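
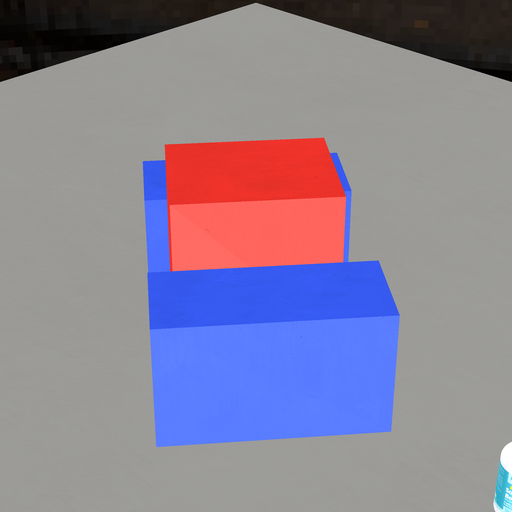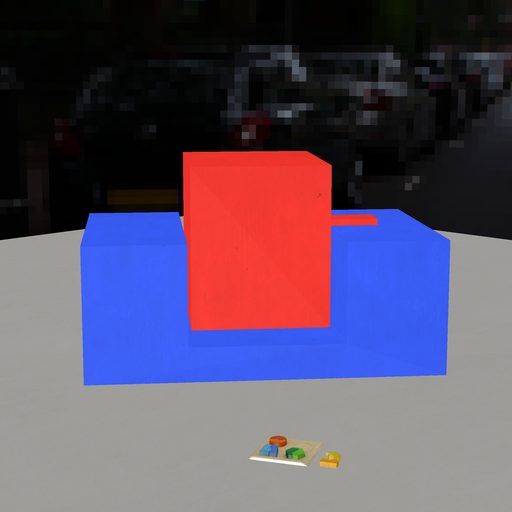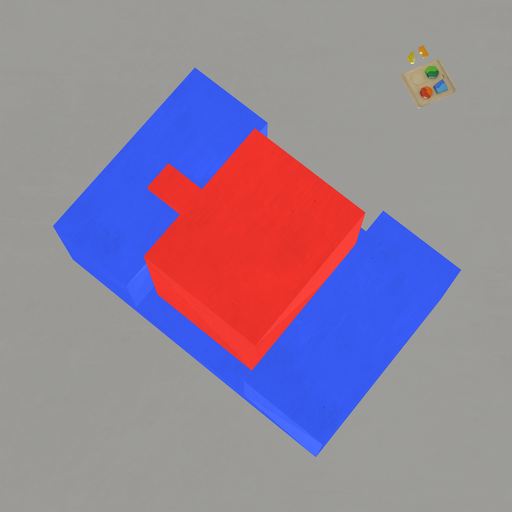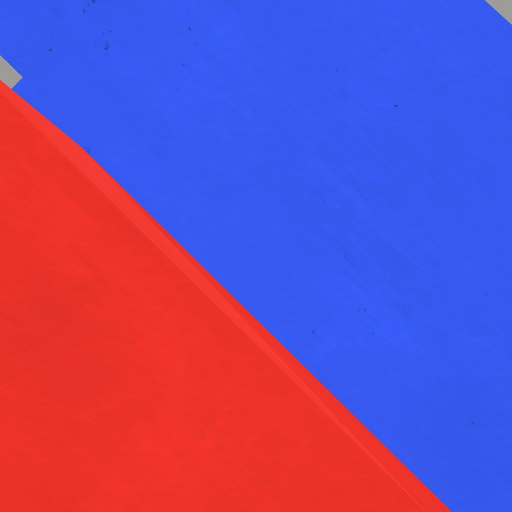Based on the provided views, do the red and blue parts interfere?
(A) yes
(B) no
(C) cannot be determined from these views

(B) no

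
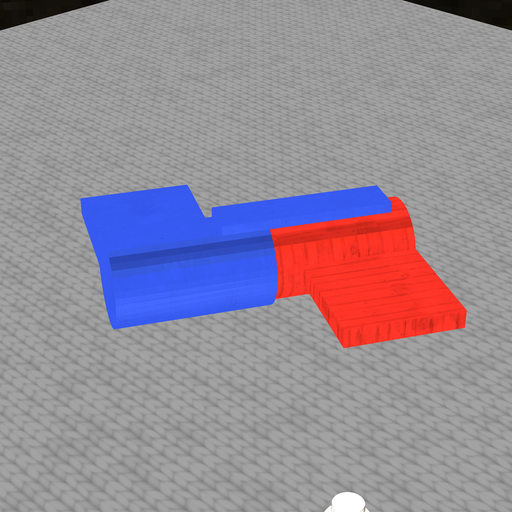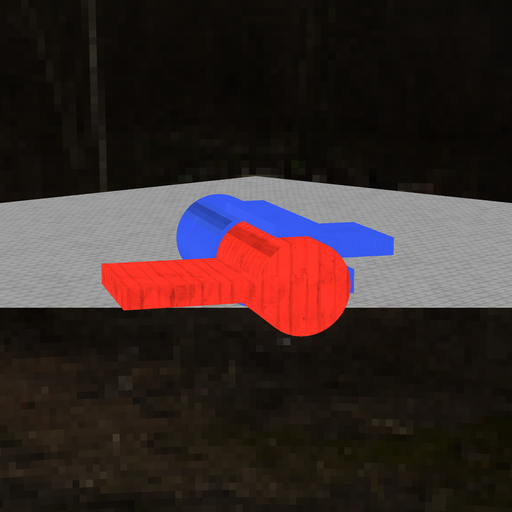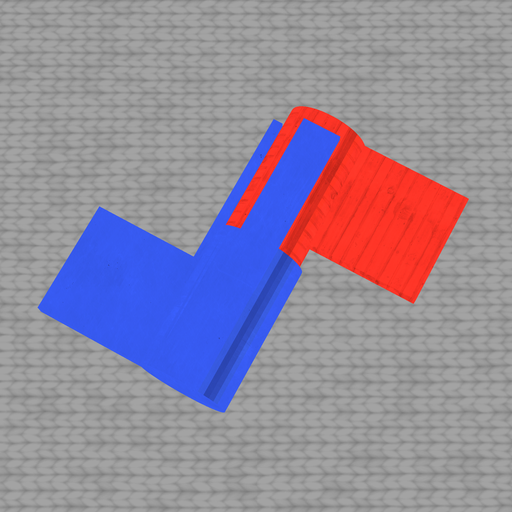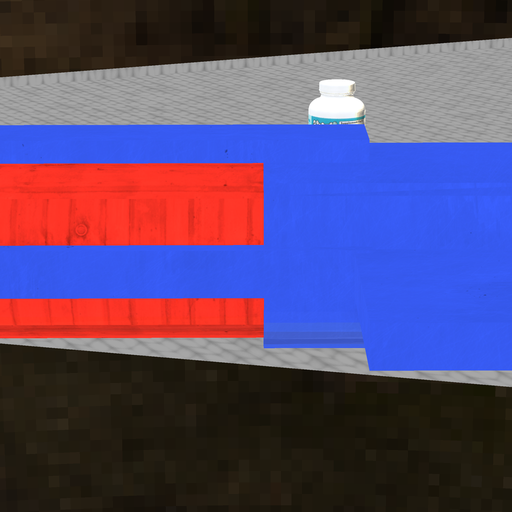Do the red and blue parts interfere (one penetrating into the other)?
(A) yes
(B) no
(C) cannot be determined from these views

(A) yes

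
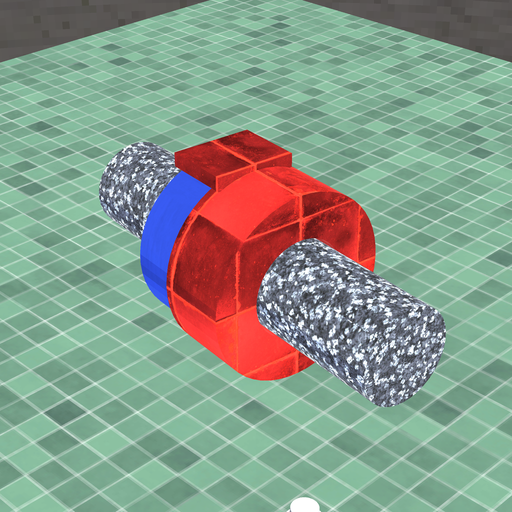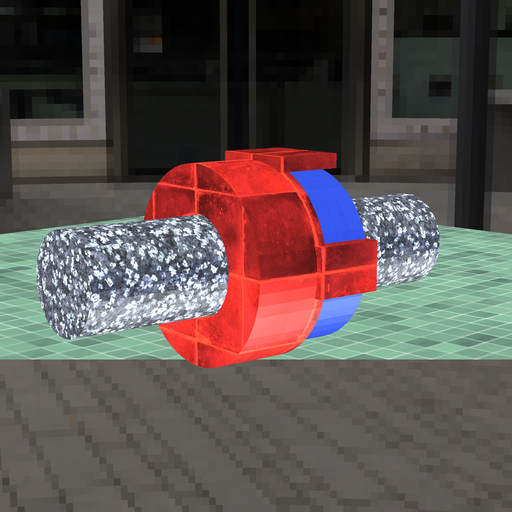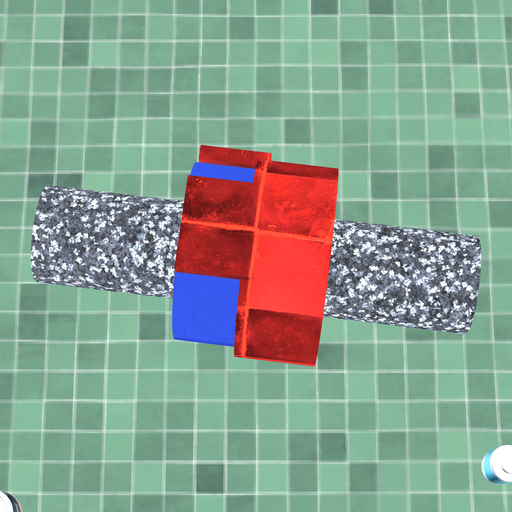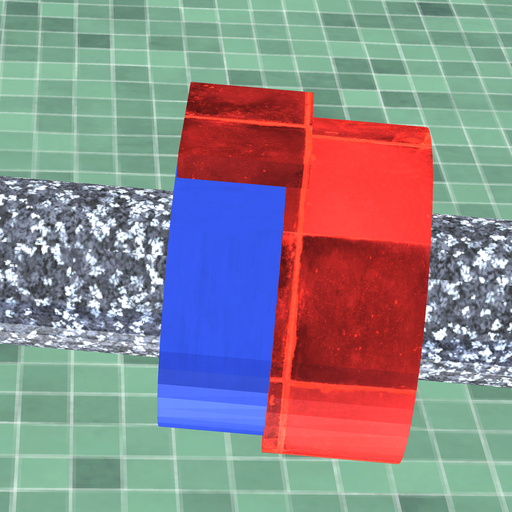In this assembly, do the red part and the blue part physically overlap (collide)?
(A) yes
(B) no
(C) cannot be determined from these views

(A) yes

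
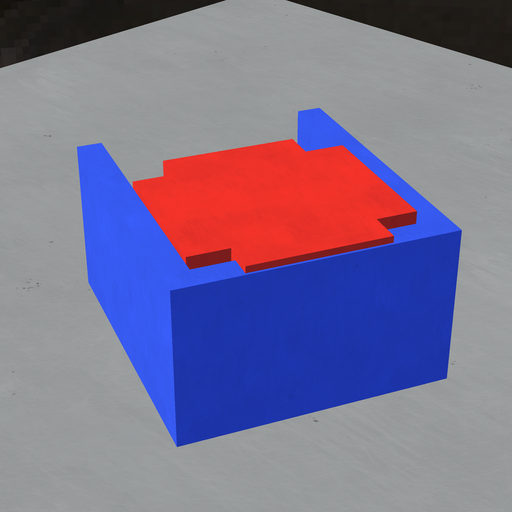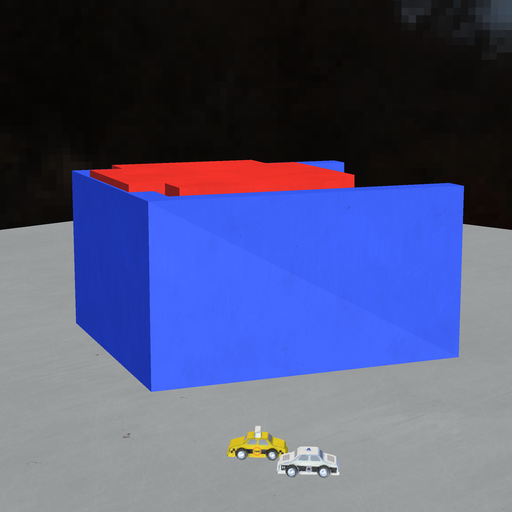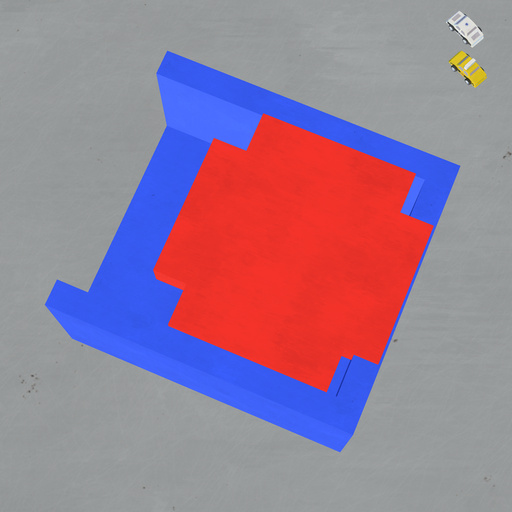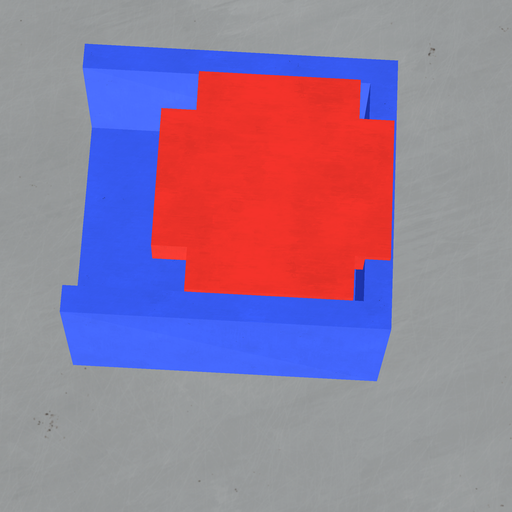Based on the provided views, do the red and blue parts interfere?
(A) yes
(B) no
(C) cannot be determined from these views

(A) yes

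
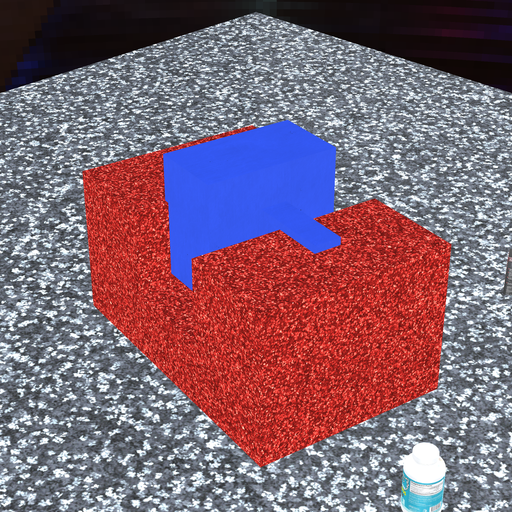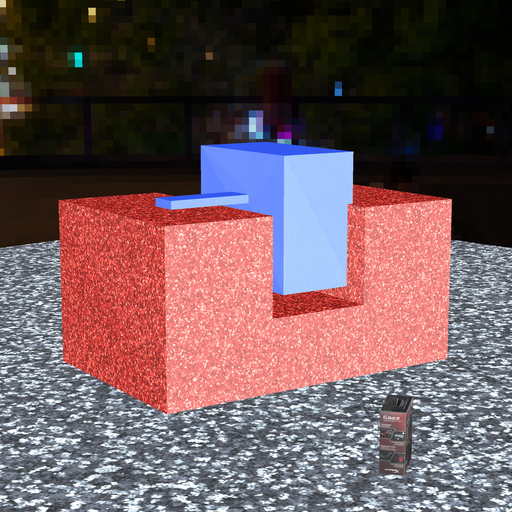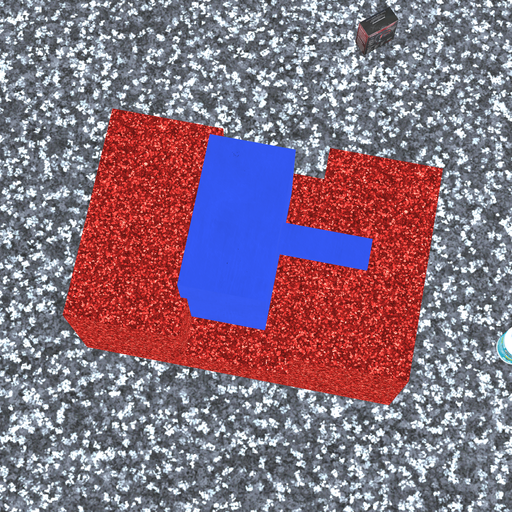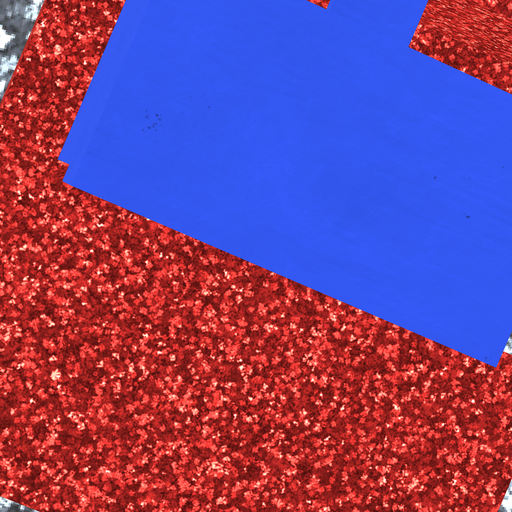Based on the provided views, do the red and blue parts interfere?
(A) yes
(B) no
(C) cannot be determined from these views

(A) yes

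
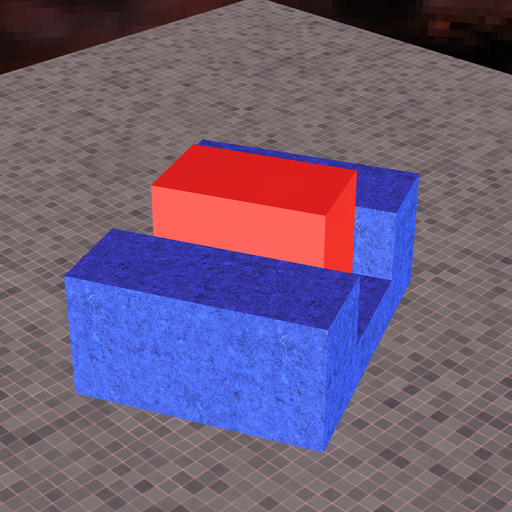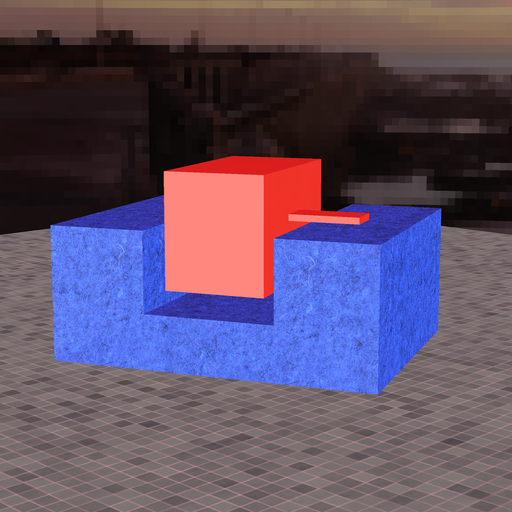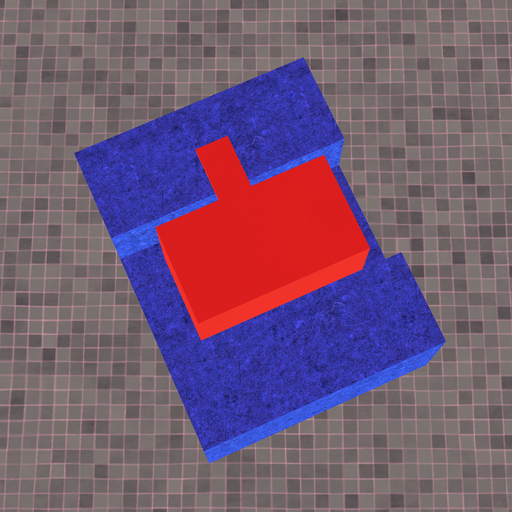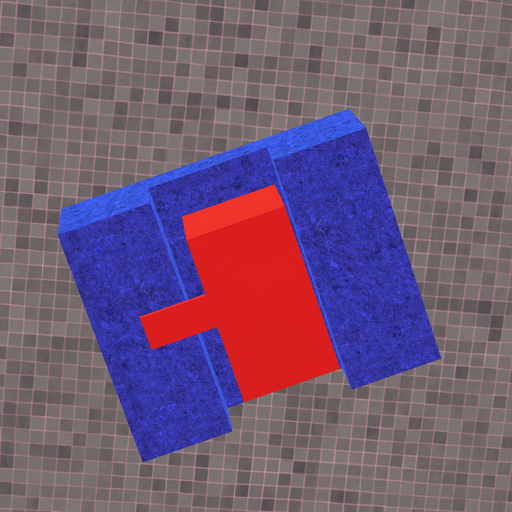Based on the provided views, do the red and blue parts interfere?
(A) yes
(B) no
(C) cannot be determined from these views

(B) no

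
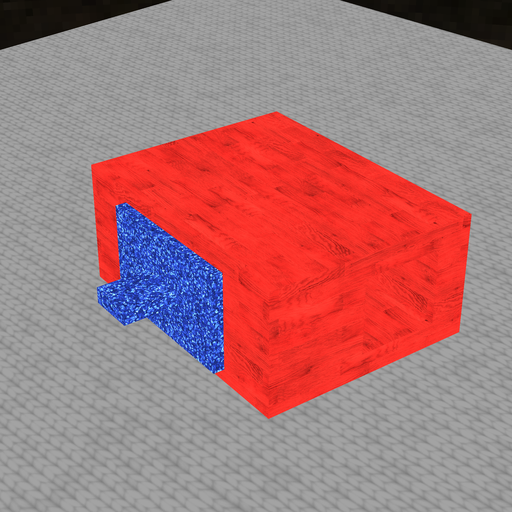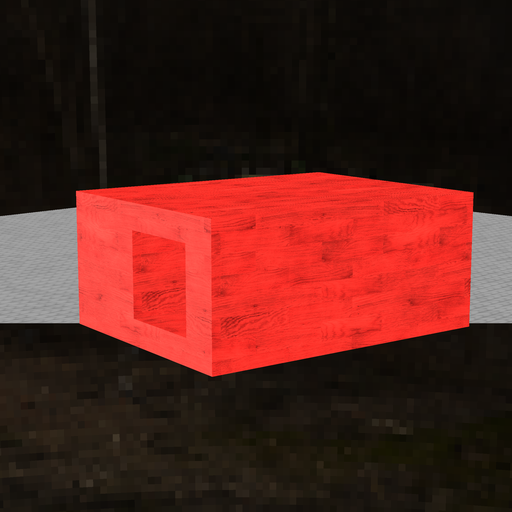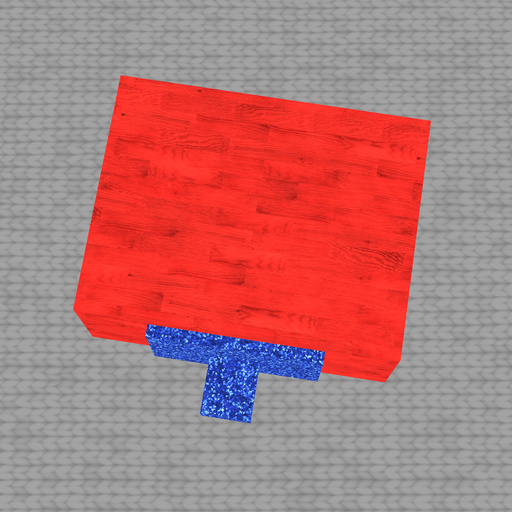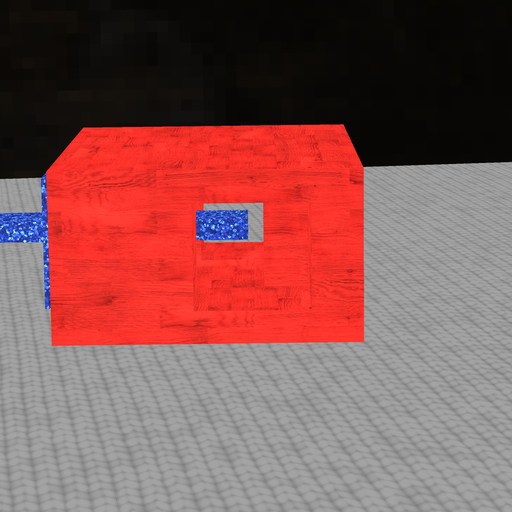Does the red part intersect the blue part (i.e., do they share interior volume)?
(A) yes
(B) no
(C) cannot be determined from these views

(B) no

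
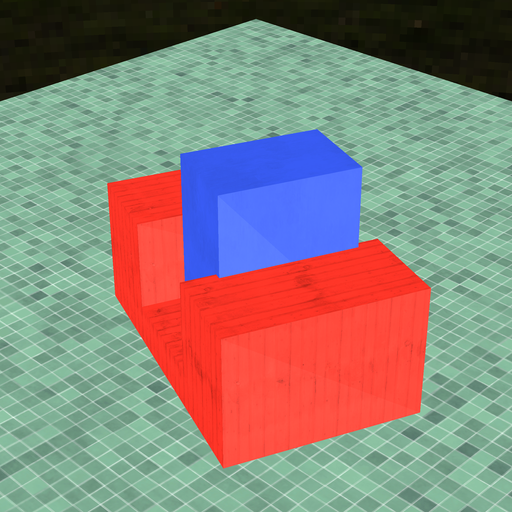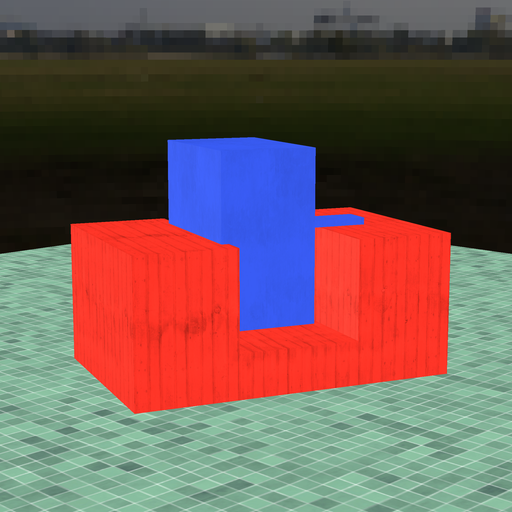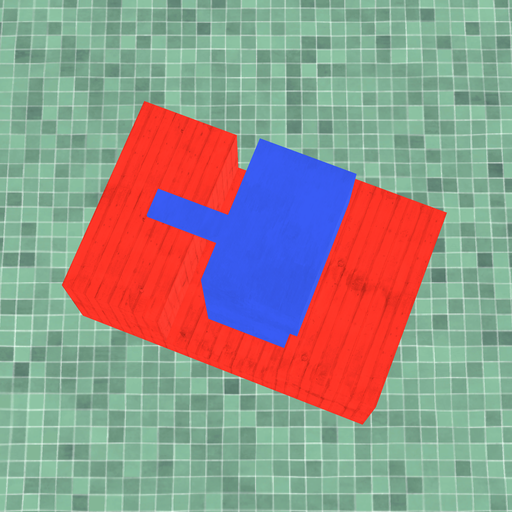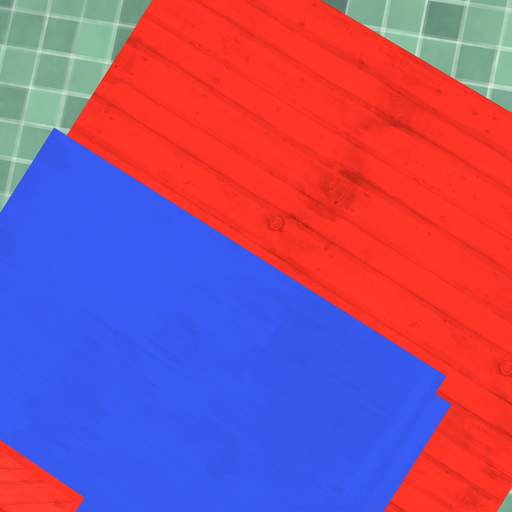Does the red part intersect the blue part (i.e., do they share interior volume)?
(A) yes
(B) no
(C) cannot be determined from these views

(A) yes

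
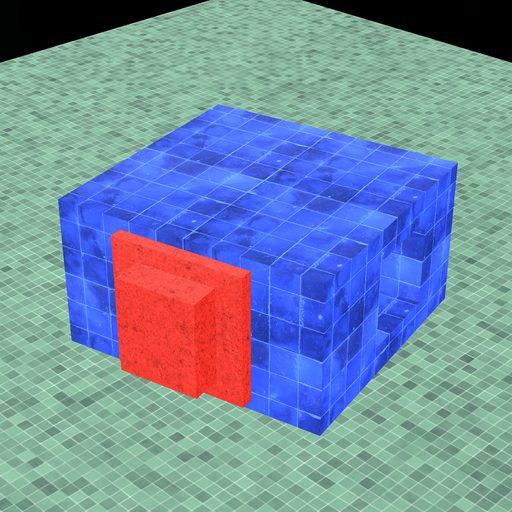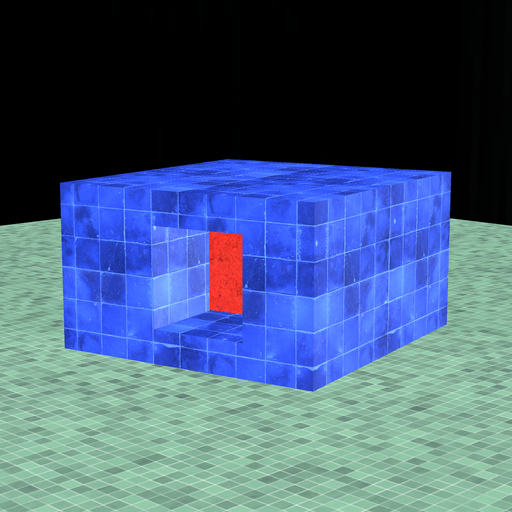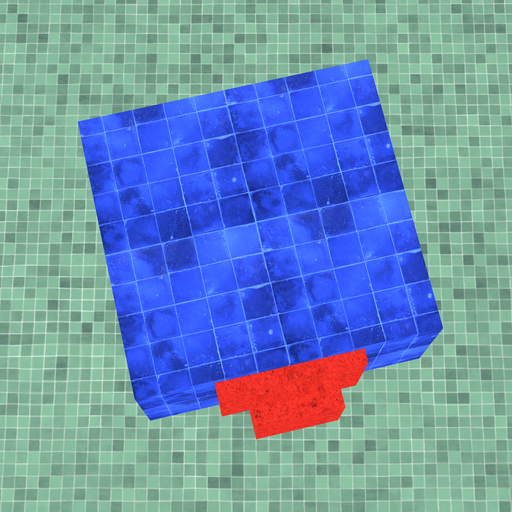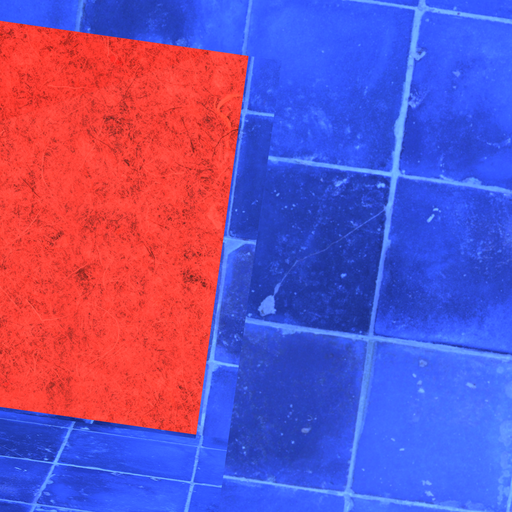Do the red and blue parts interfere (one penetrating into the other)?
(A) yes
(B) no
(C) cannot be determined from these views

(A) yes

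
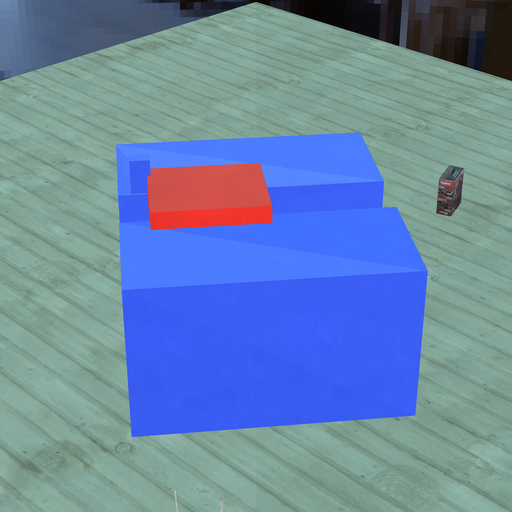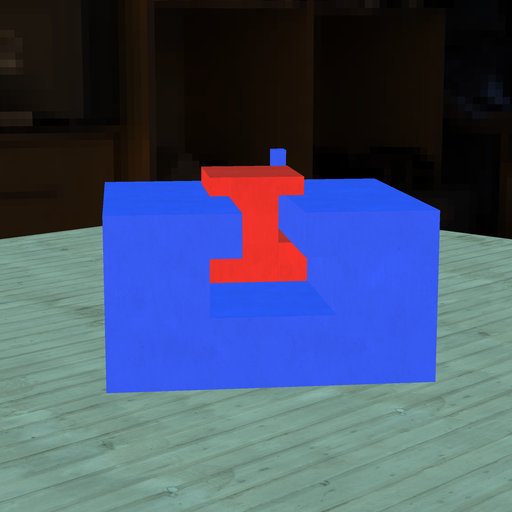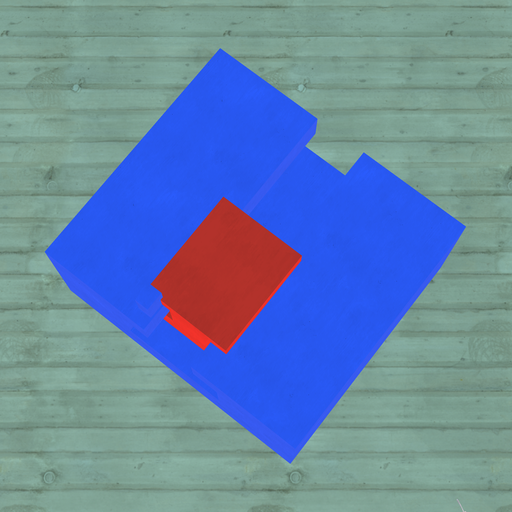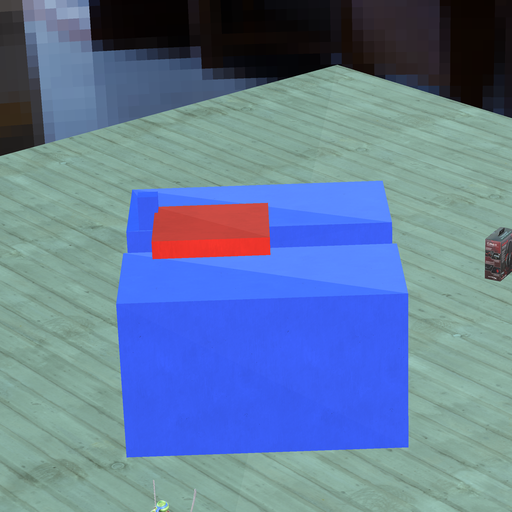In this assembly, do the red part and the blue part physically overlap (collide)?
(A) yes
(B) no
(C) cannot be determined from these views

(A) yes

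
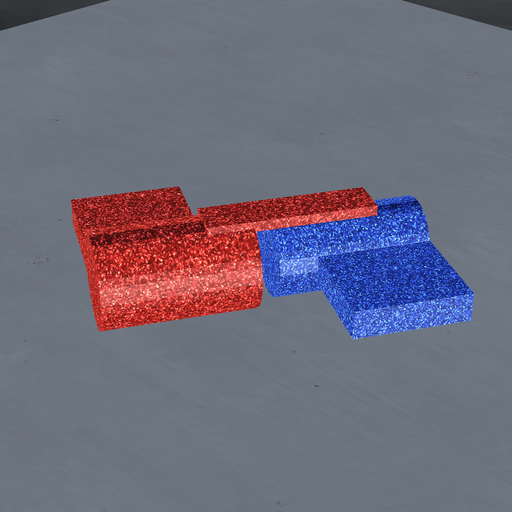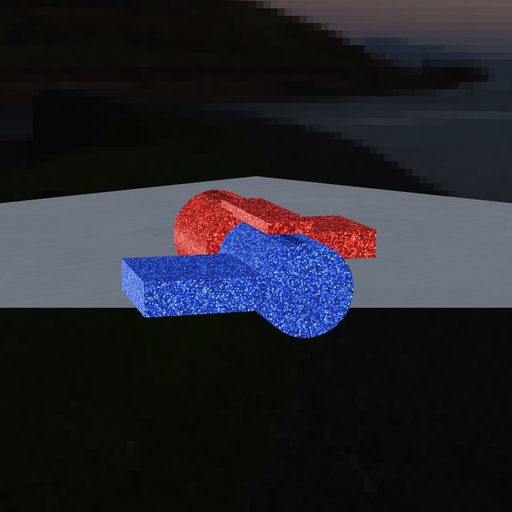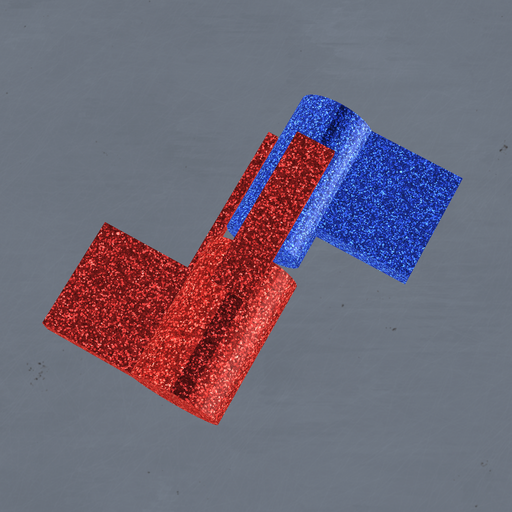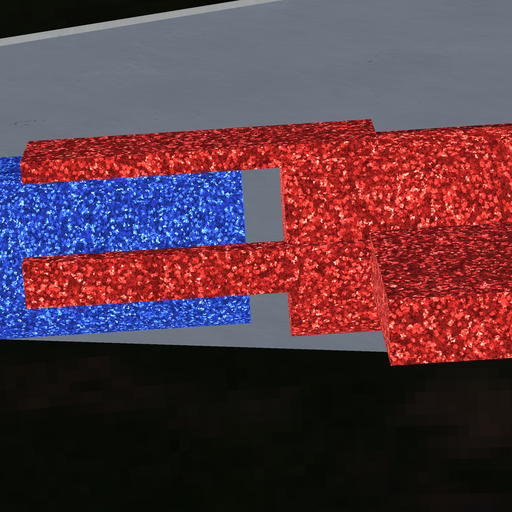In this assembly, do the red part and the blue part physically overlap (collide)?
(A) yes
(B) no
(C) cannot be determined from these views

(B) no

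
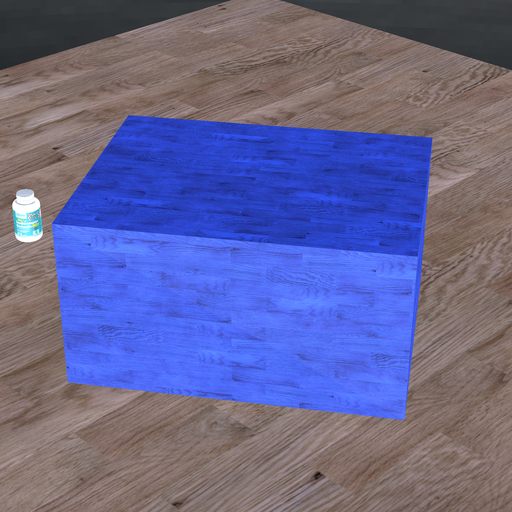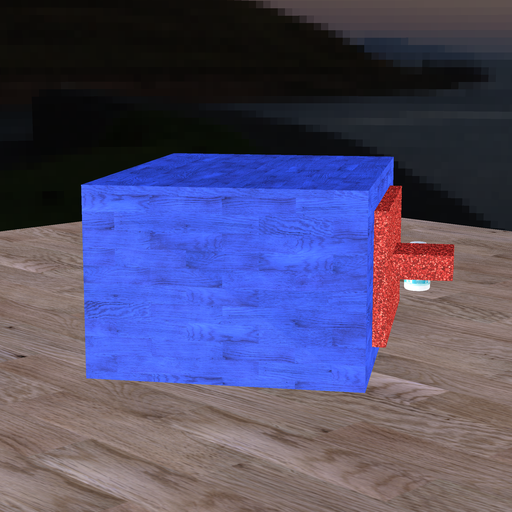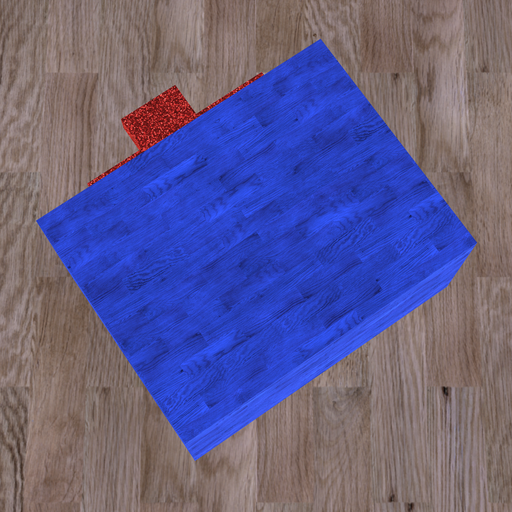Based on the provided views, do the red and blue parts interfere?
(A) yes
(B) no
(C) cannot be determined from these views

(C) cannot be determined from these views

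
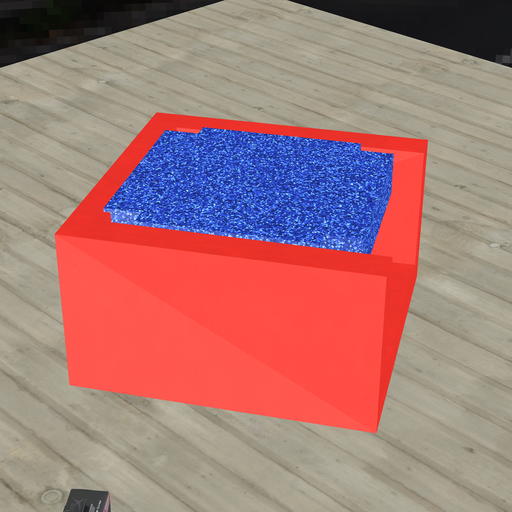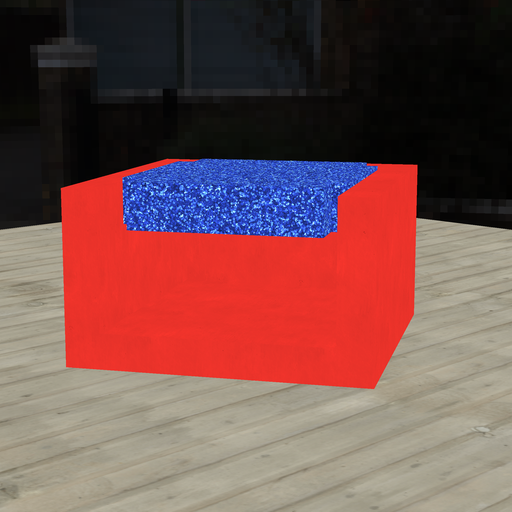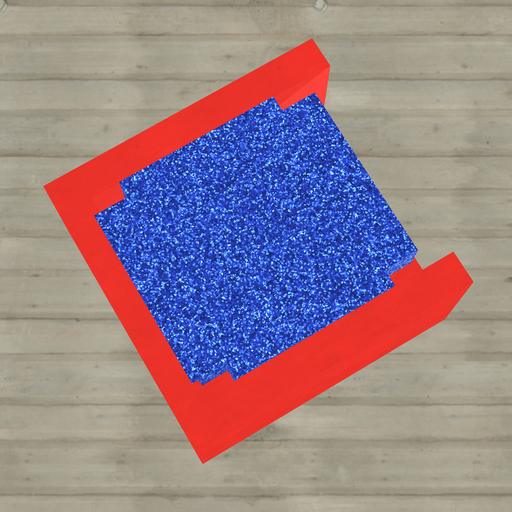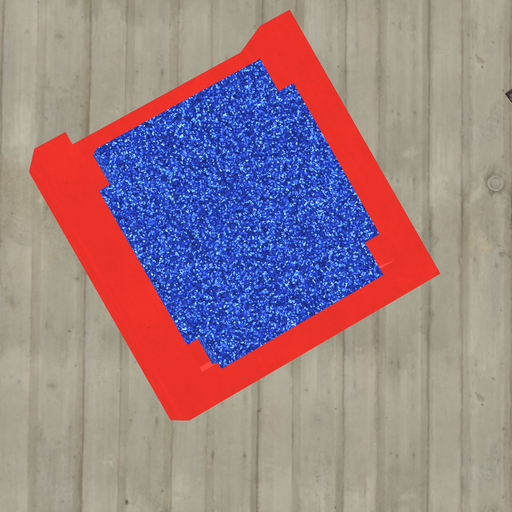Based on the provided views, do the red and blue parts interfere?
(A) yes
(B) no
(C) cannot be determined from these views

(A) yes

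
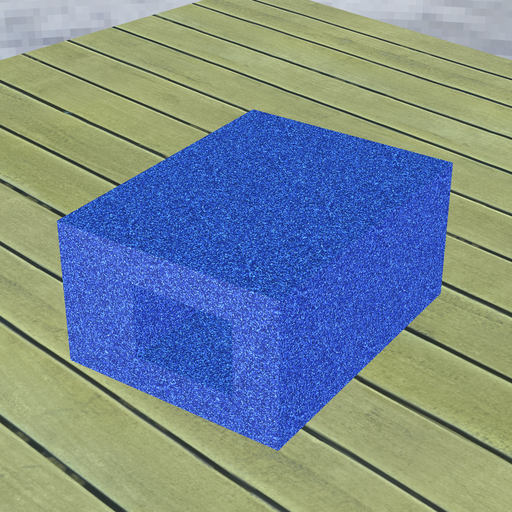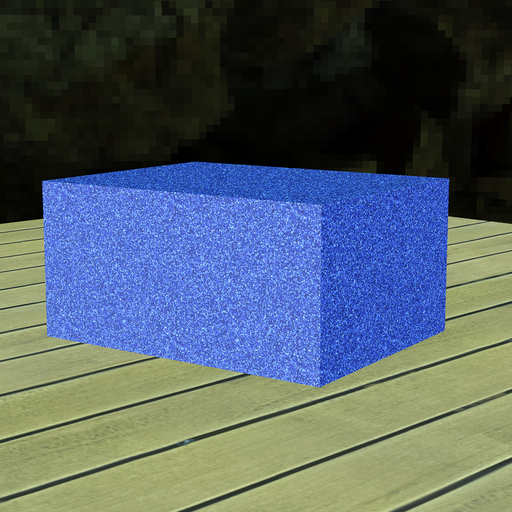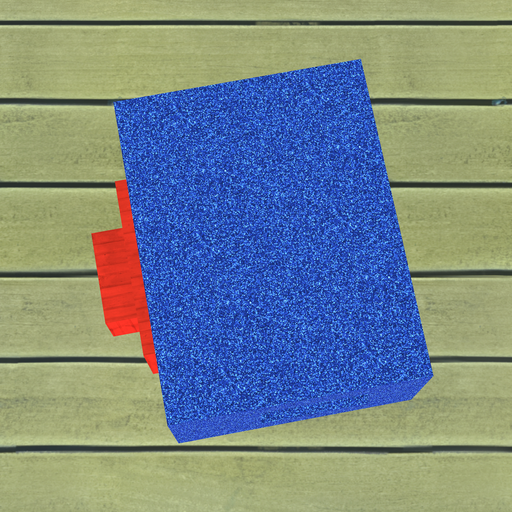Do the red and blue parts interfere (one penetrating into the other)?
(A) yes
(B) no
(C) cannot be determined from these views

(C) cannot be determined from these views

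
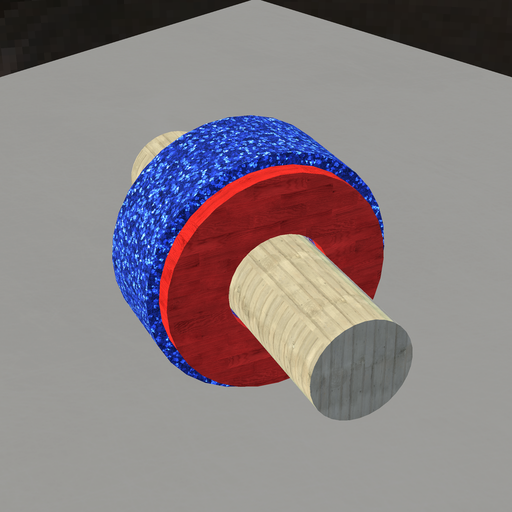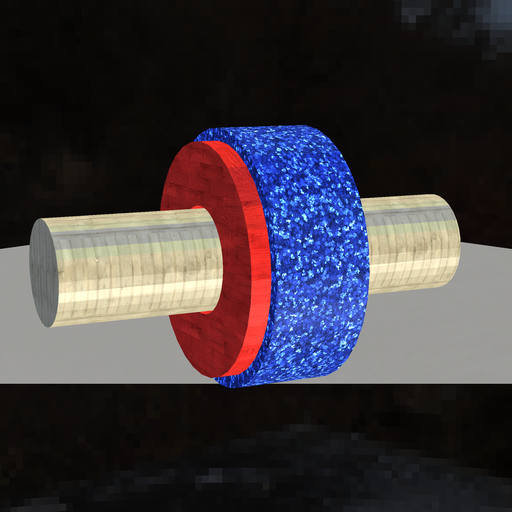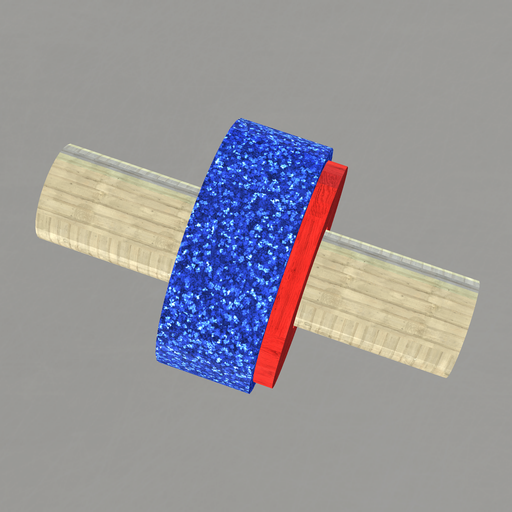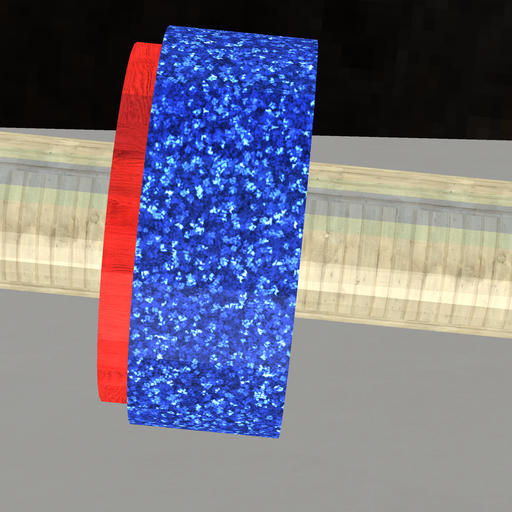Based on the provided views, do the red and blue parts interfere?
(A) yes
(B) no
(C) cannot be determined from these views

(A) yes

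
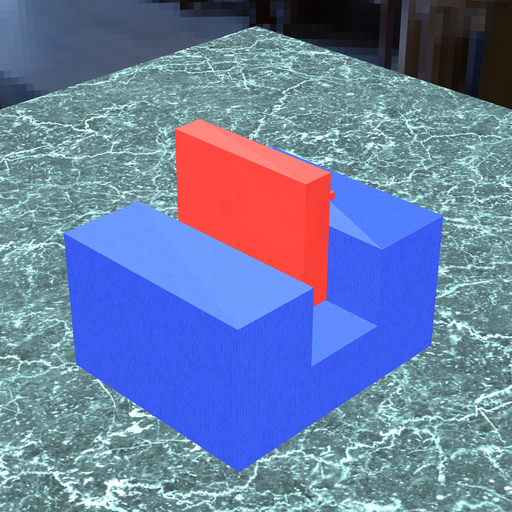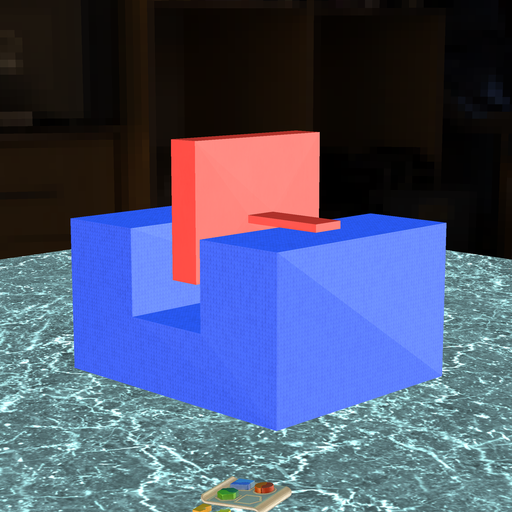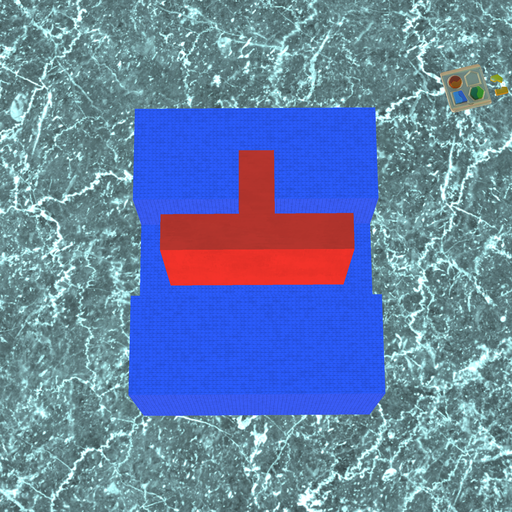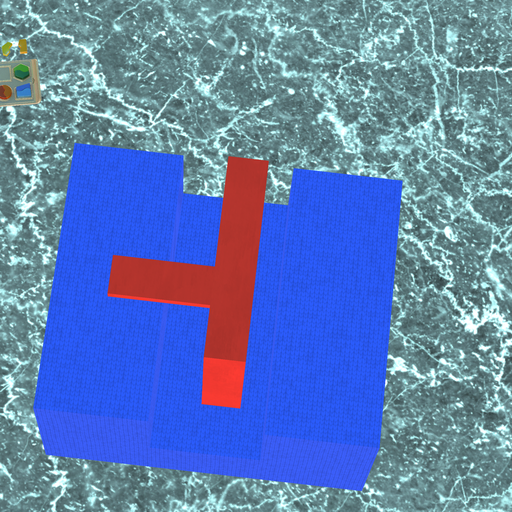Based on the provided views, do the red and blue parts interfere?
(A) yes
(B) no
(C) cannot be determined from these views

(B) no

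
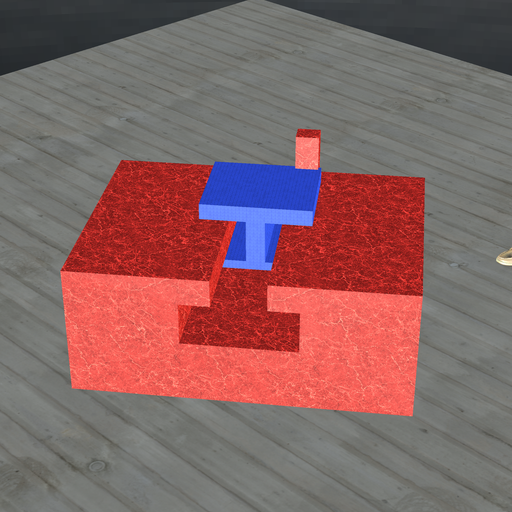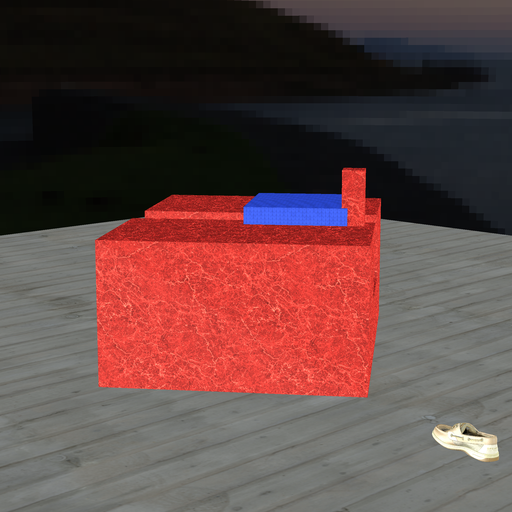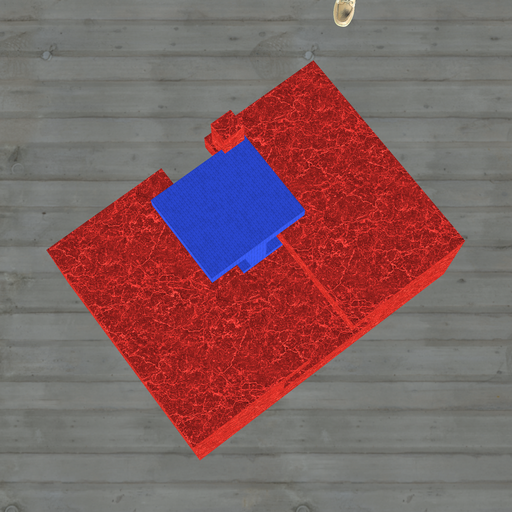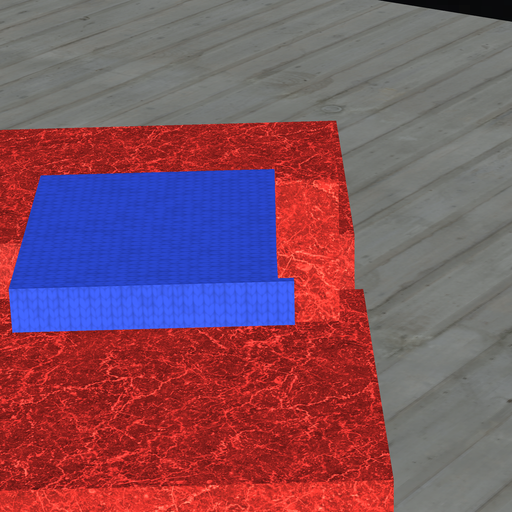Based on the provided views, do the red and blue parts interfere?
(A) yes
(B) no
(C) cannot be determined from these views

(A) yes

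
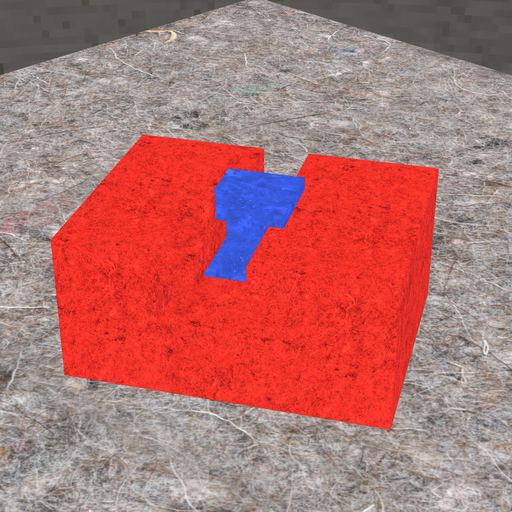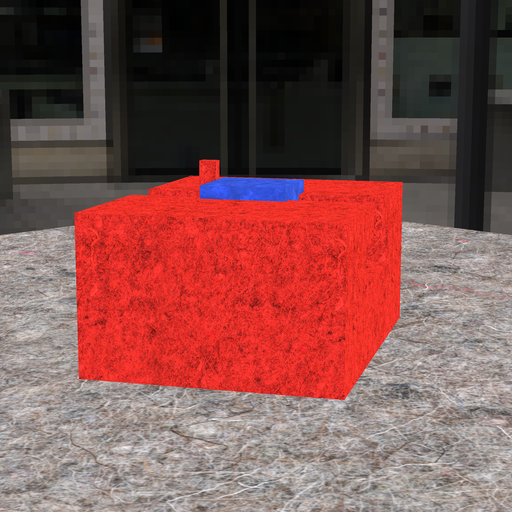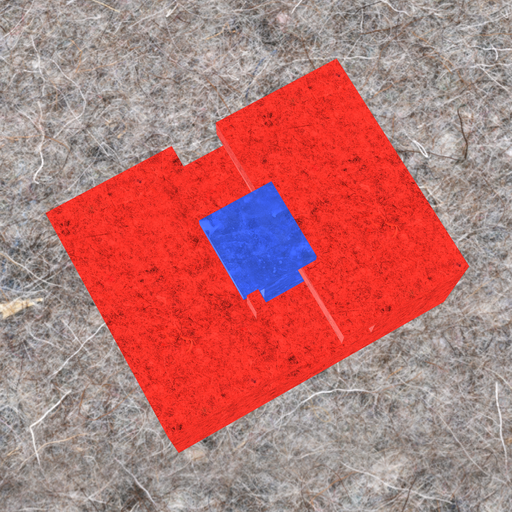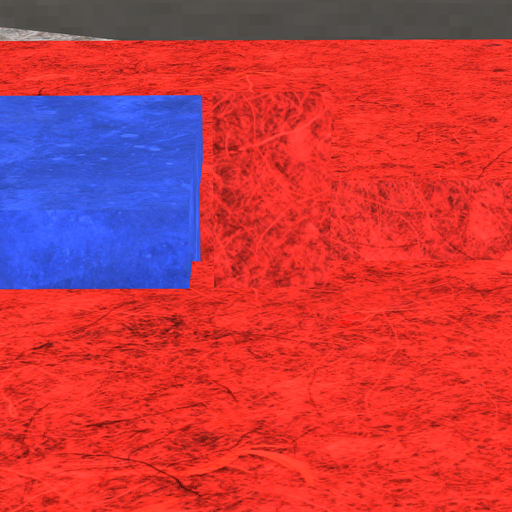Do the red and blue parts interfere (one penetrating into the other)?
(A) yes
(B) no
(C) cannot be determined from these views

(B) no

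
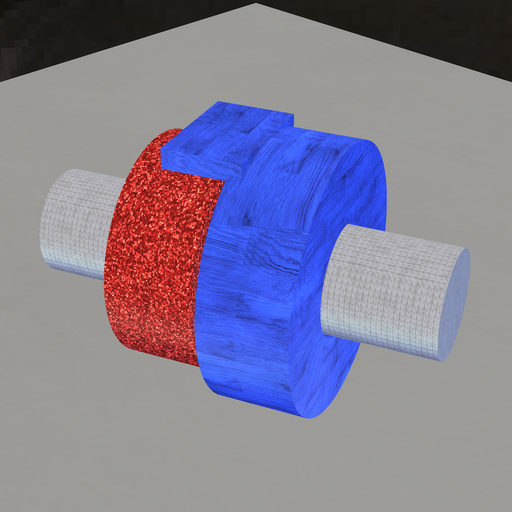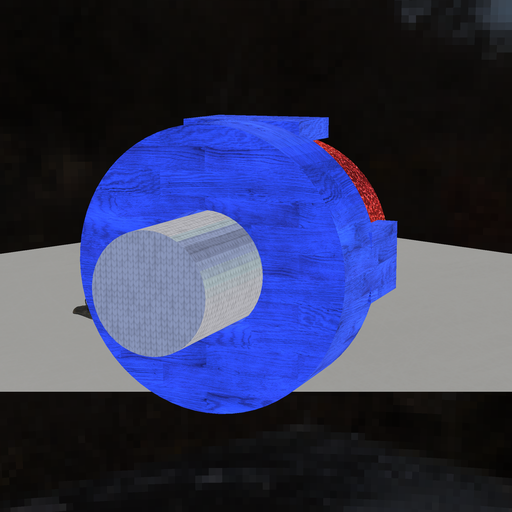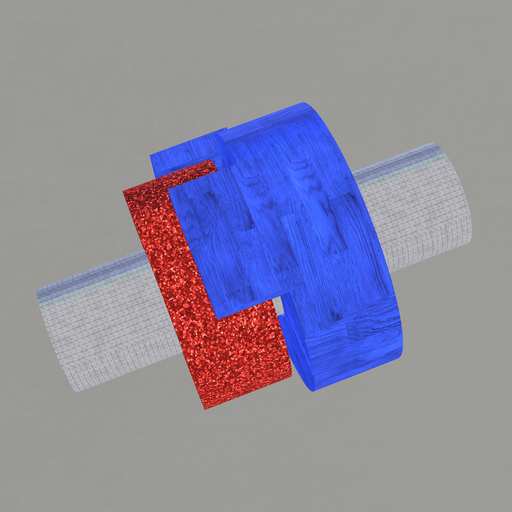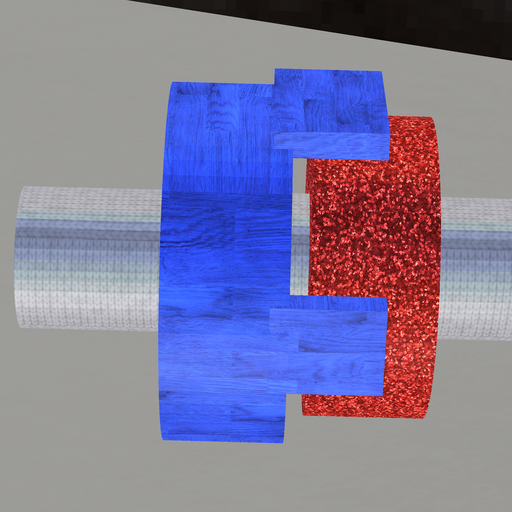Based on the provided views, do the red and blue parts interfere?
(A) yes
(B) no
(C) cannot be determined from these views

(B) no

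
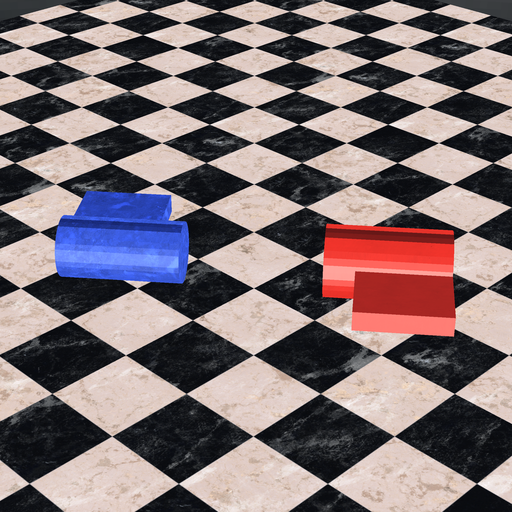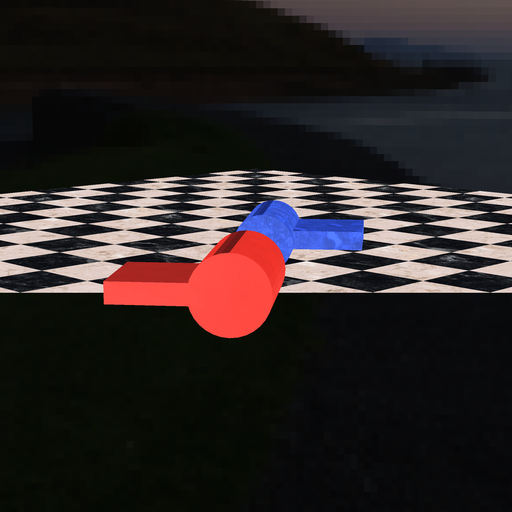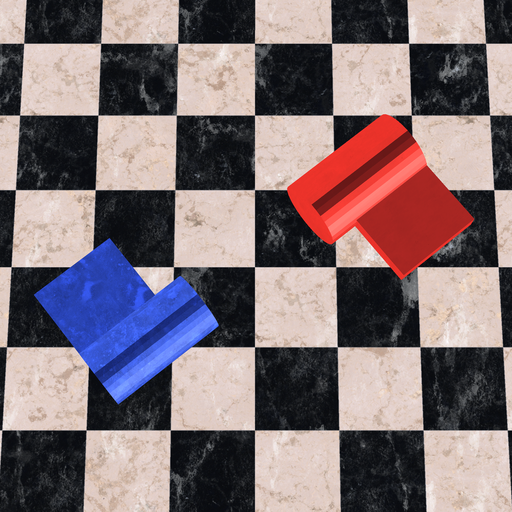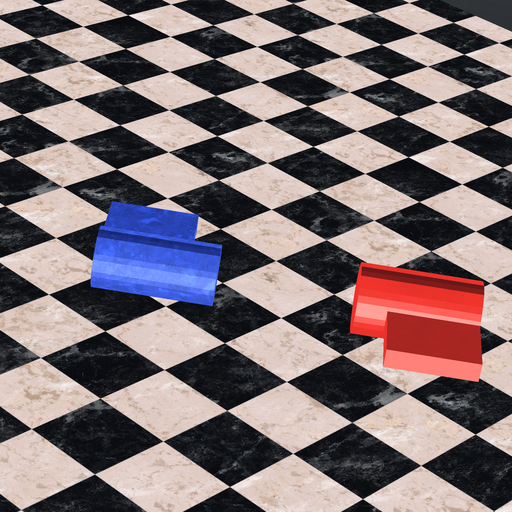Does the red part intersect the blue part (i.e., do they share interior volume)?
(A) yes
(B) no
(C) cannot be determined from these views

(B) no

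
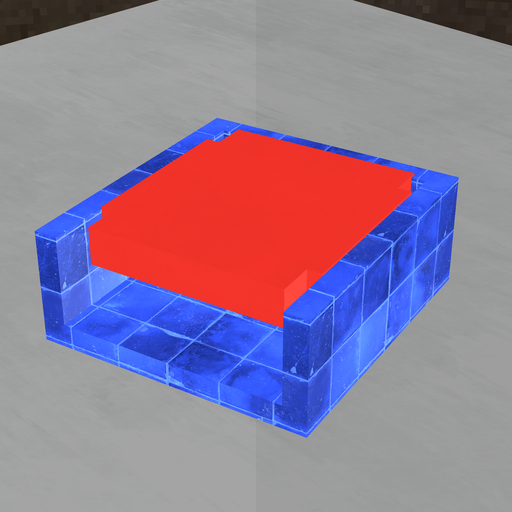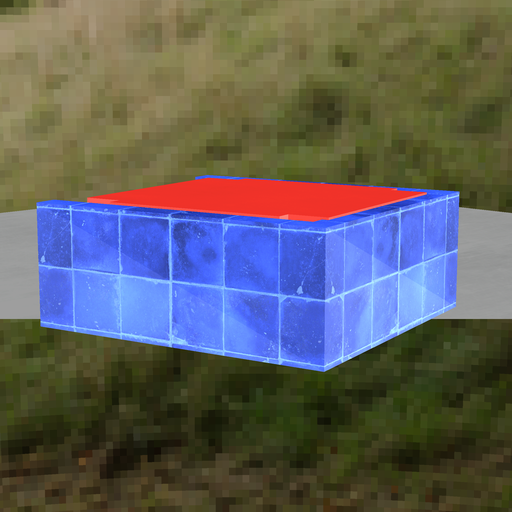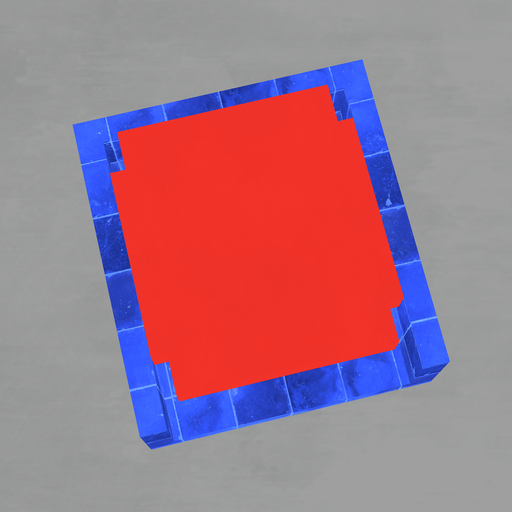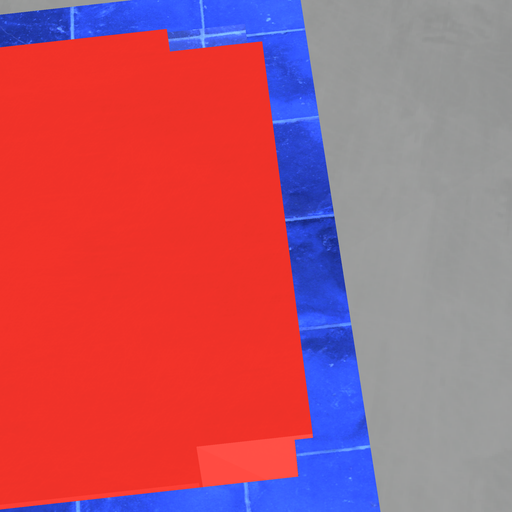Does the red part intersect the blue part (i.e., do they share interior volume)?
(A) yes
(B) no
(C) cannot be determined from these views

(A) yes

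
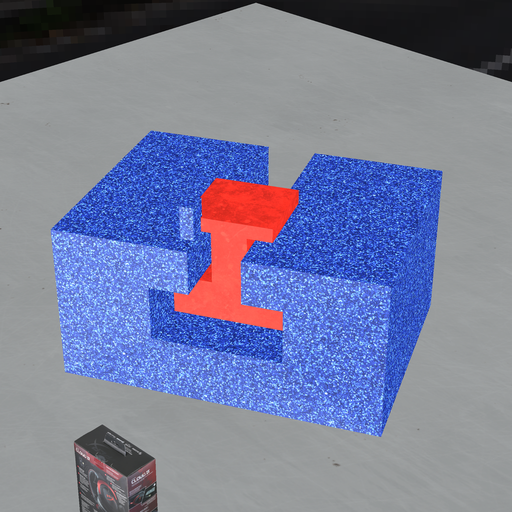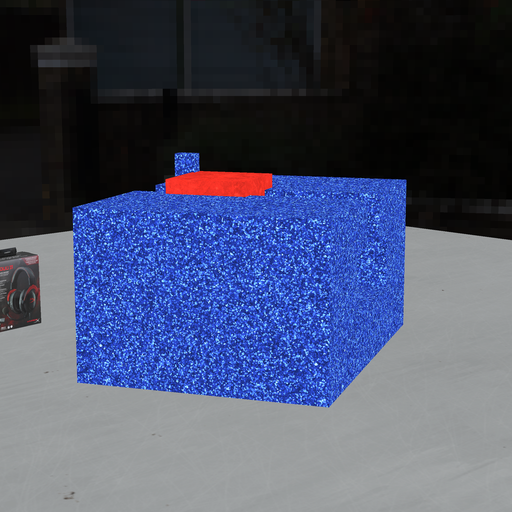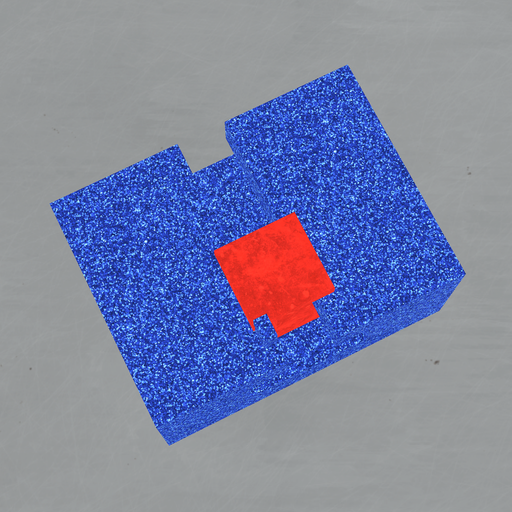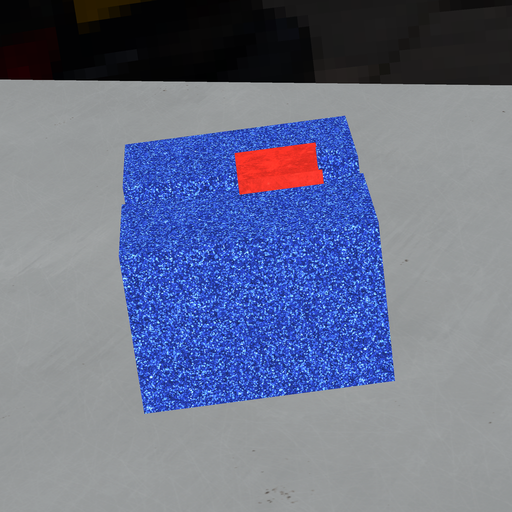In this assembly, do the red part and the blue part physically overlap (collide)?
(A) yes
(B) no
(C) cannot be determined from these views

(A) yes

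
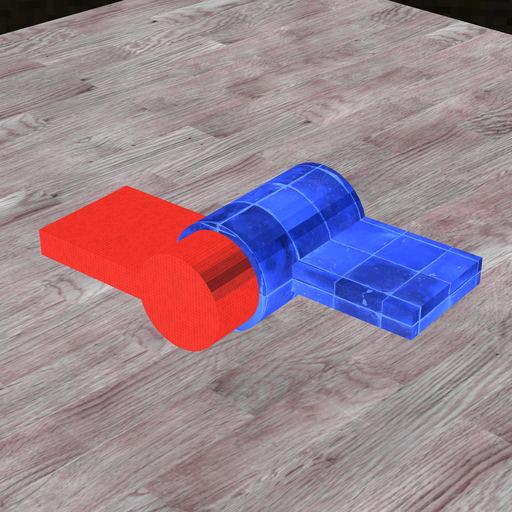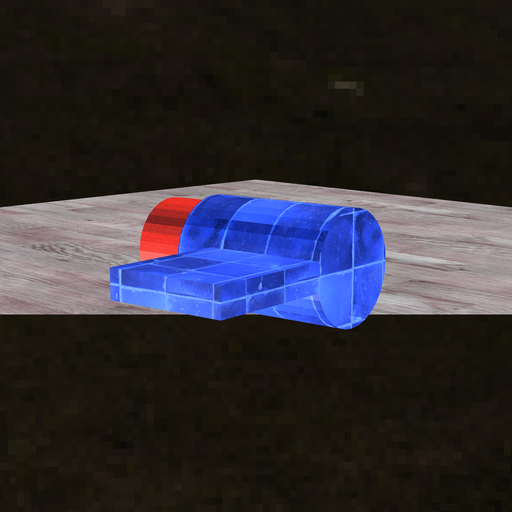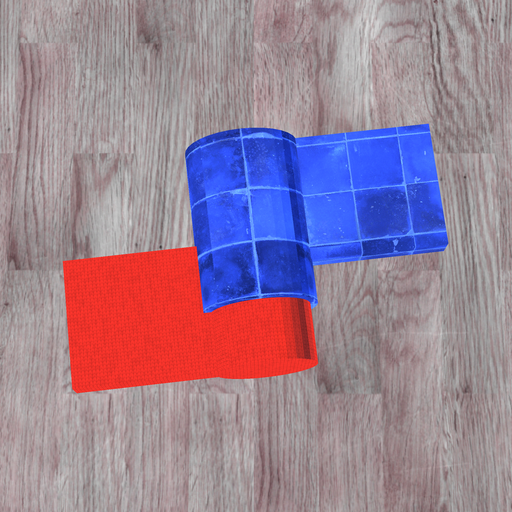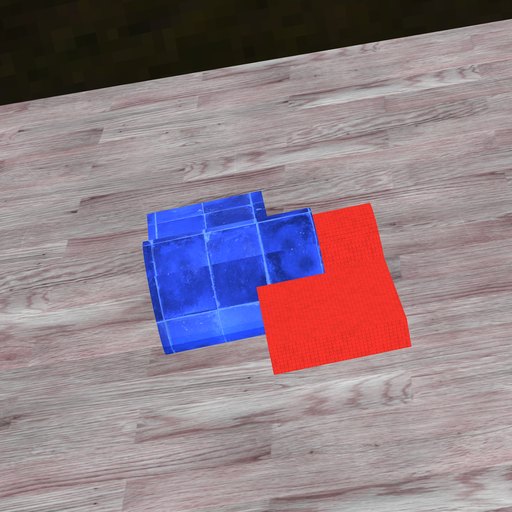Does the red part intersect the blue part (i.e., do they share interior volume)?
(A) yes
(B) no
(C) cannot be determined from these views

(A) yes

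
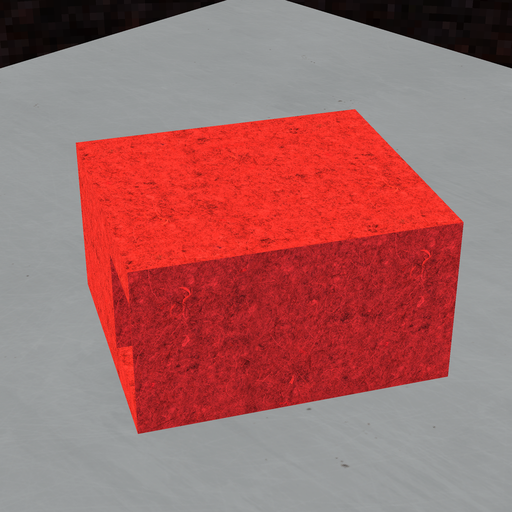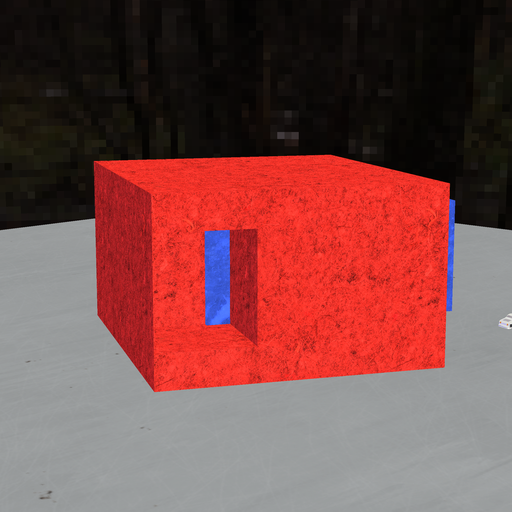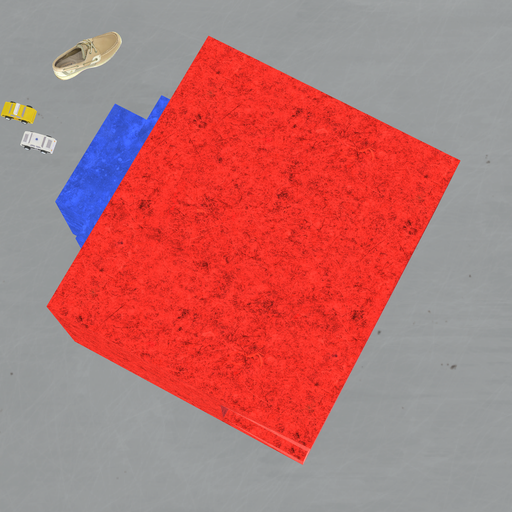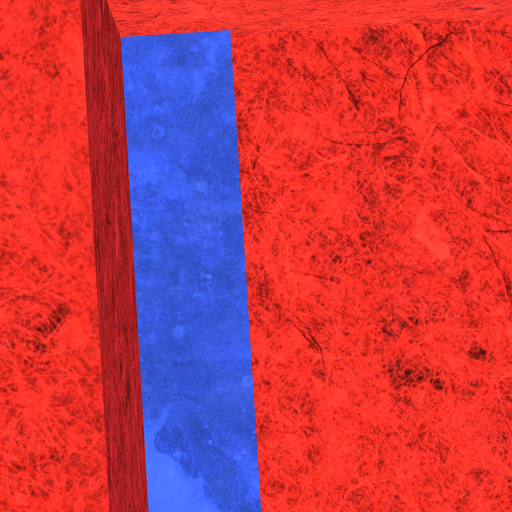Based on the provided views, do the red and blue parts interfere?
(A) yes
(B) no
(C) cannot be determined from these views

(A) yes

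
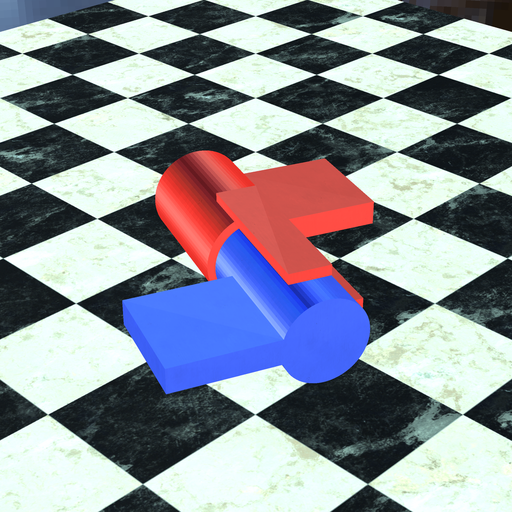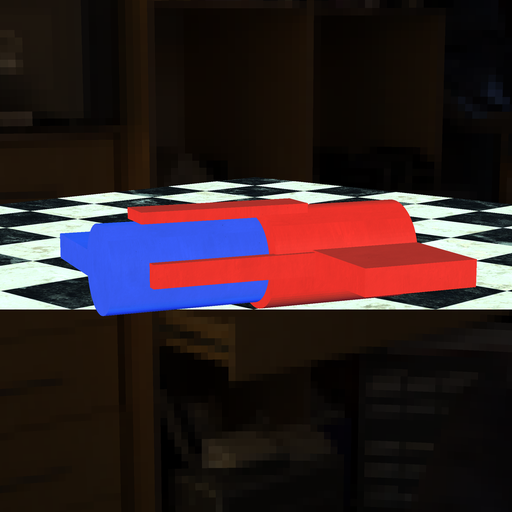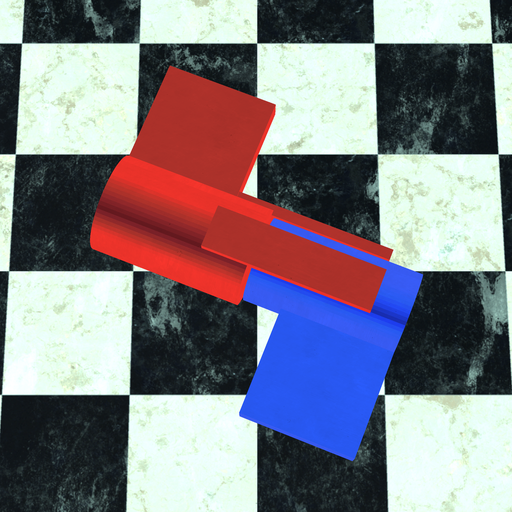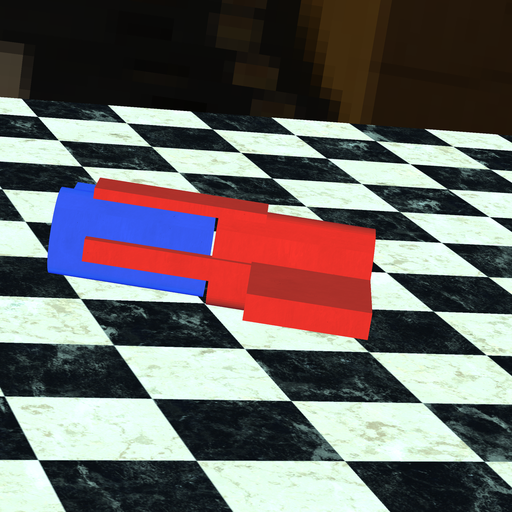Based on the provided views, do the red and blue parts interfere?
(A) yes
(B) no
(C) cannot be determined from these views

(B) no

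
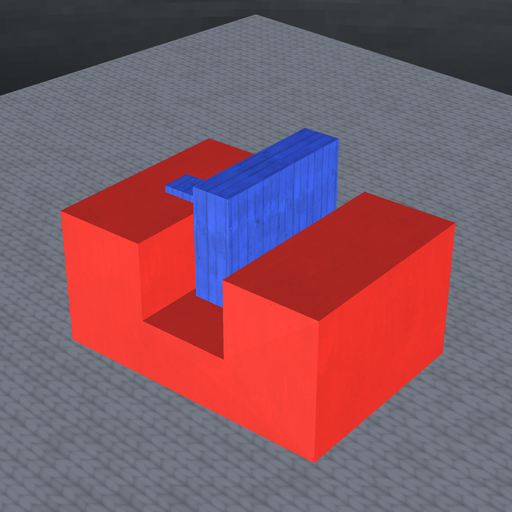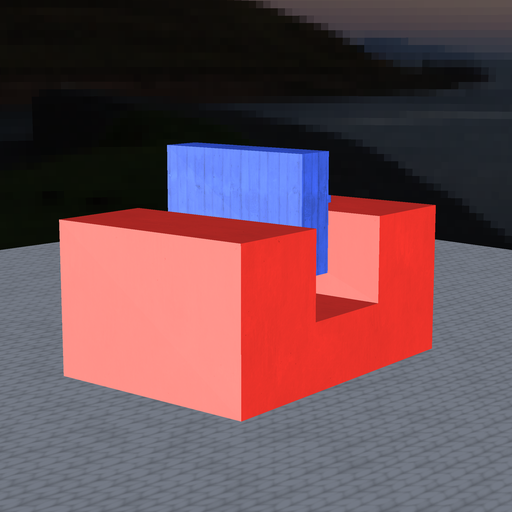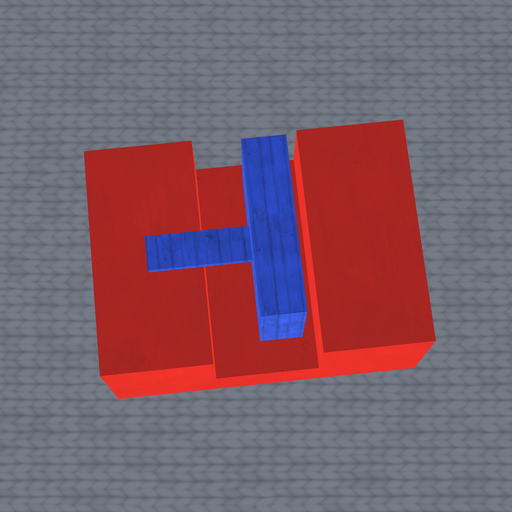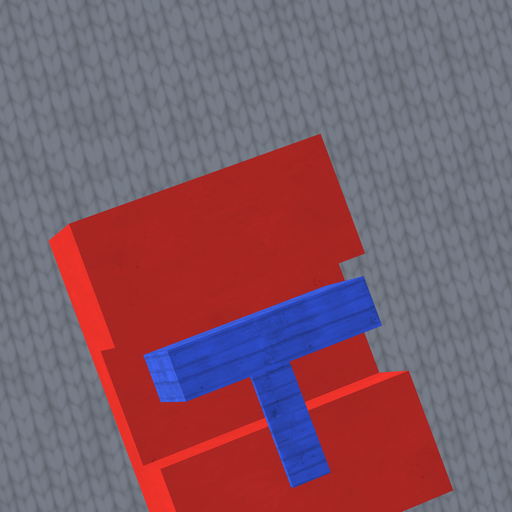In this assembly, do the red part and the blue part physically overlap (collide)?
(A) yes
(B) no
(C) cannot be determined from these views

(B) no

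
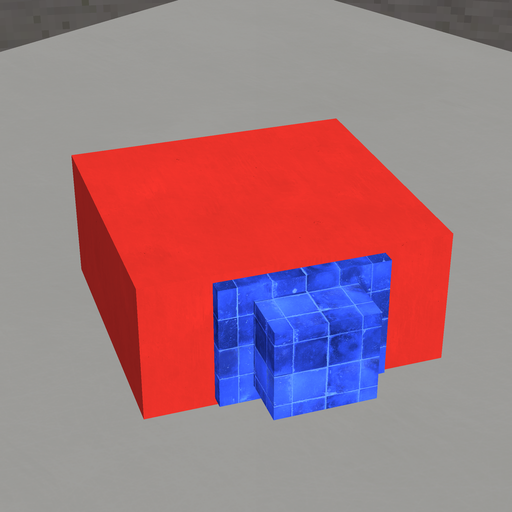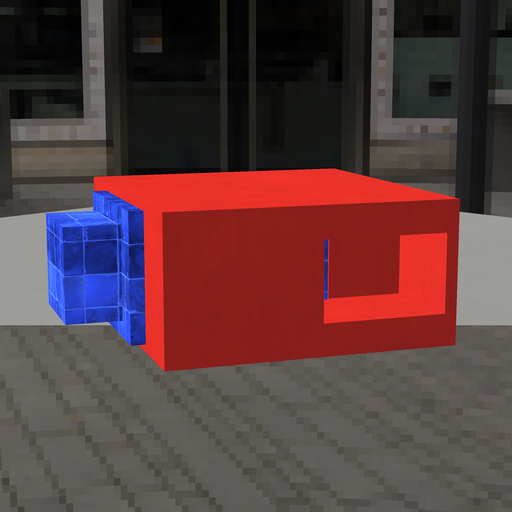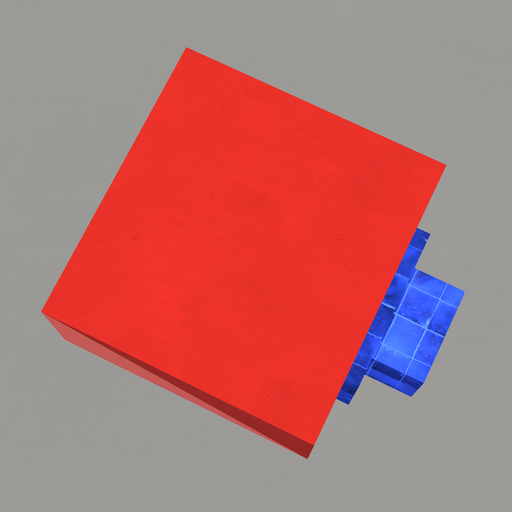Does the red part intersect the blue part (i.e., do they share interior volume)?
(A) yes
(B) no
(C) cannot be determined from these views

(C) cannot be determined from these views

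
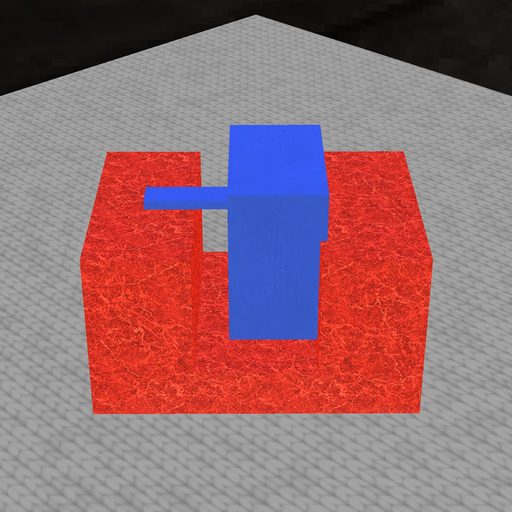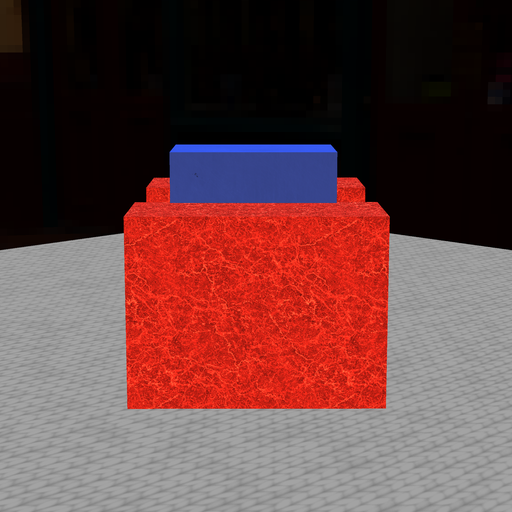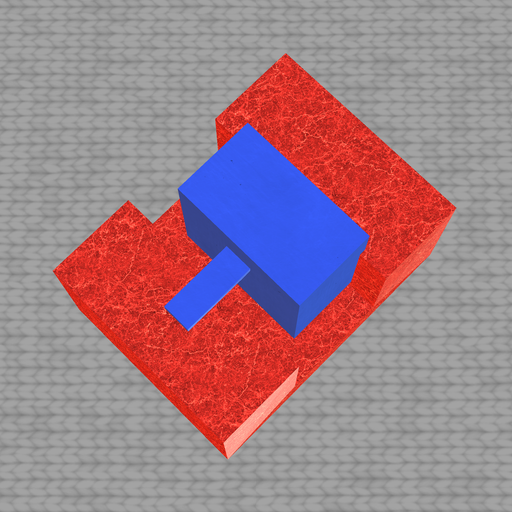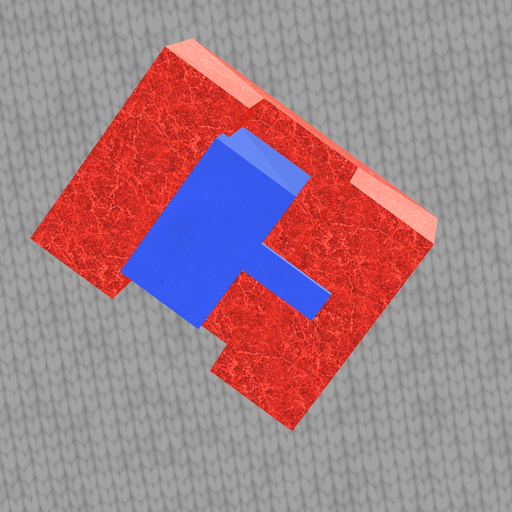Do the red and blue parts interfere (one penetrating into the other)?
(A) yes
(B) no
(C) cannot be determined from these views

(A) yes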